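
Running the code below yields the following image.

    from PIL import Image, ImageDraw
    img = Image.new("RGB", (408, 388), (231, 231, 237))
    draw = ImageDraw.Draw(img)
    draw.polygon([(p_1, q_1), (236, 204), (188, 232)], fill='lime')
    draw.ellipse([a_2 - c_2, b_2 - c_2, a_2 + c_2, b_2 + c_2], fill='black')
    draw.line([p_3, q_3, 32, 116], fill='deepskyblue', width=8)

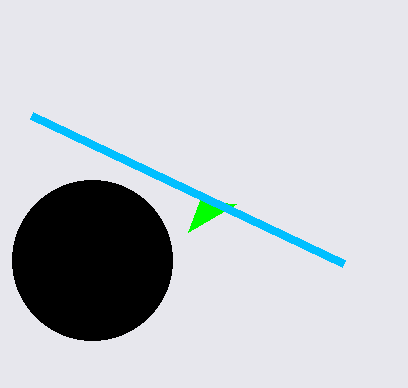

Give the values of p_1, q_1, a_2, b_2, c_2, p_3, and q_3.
p_1 = 200; q_1 = 200; a_2 = 92; b_2 = 260; c_2 = 80; p_3 = 344; q_3 = 264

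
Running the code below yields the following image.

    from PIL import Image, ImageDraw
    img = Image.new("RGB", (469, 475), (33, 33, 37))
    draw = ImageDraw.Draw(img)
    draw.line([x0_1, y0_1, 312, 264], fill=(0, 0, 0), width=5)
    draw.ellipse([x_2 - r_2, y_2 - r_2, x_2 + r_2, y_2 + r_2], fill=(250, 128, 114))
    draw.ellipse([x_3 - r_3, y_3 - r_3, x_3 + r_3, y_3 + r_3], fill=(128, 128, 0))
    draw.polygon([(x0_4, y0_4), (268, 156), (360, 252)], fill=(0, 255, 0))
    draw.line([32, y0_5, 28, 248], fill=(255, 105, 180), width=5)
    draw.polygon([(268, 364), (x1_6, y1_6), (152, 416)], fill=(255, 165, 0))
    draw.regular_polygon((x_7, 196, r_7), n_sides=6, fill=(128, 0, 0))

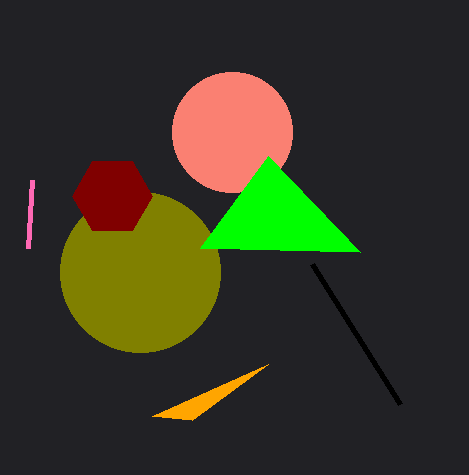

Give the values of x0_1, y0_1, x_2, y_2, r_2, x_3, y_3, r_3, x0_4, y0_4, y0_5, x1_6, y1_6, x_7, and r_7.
x0_1 = 400
y0_1 = 404
x_2 = 232
y_2 = 132
r_2 = 60
x_3 = 140
y_3 = 272
r_3 = 80
x0_4 = 200
y0_4 = 248
y0_5 = 180
x1_6 = 192
y1_6 = 420
x_7 = 112
r_7 = 40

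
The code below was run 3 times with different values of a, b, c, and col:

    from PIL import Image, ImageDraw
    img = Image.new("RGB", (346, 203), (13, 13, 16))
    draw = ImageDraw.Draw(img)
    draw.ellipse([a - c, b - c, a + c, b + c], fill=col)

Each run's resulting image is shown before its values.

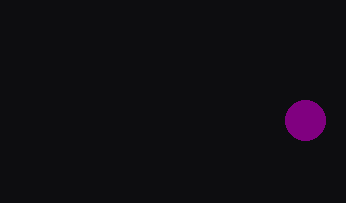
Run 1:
a = 305, b = 120, c = 20, col = 'purple'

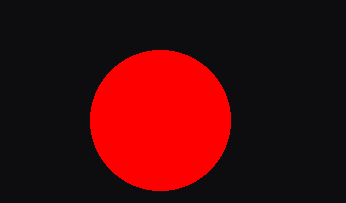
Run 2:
a = 160, b = 120, c = 70, col = 'red'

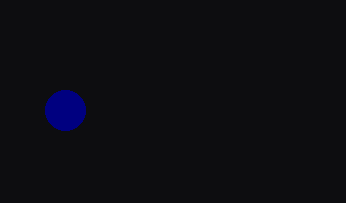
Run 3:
a = 65
b = 110
c = 20
col = 'navy'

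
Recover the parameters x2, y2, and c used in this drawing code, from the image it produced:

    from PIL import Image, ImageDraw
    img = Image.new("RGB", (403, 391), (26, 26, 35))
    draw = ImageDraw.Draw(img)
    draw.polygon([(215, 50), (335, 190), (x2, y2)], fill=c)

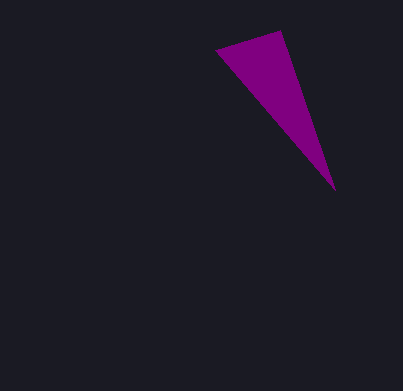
x2 = 280; y2 = 30; c = 'purple'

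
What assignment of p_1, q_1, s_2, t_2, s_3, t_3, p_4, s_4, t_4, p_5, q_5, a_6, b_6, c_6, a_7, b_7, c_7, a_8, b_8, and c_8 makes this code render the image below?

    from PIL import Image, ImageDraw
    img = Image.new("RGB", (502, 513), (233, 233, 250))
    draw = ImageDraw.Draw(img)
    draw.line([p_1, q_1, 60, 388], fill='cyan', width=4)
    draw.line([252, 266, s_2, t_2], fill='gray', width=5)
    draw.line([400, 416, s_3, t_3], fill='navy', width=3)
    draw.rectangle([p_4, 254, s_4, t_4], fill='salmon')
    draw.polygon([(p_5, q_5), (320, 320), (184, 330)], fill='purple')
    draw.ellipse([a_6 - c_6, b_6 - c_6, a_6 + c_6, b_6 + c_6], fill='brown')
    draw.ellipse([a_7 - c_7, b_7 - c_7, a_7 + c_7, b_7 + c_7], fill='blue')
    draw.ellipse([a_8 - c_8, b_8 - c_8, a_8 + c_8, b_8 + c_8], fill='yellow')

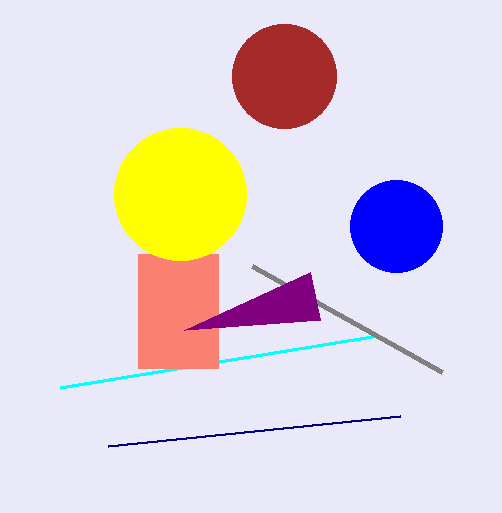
p_1 = 378; q_1 = 336; s_2 = 442; t_2 = 372; s_3 = 108; t_3 = 446; p_4 = 138; s_4 = 218; t_4 = 368; p_5 = 310; q_5 = 272; a_6 = 284; b_6 = 76; c_6 = 52; a_7 = 396; b_7 = 226; c_7 = 46; a_8 = 180; b_8 = 194; c_8 = 66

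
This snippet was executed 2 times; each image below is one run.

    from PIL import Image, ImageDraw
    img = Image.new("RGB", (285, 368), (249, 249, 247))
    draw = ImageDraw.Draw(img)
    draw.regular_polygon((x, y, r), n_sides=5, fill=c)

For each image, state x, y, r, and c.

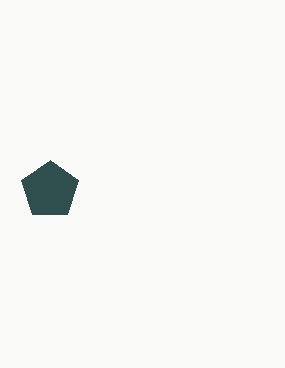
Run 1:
x = 50, y = 190, r = 30, c = 'darkslategray'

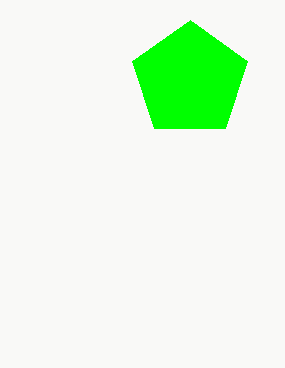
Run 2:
x = 190
y = 80
r = 60
c = 'lime'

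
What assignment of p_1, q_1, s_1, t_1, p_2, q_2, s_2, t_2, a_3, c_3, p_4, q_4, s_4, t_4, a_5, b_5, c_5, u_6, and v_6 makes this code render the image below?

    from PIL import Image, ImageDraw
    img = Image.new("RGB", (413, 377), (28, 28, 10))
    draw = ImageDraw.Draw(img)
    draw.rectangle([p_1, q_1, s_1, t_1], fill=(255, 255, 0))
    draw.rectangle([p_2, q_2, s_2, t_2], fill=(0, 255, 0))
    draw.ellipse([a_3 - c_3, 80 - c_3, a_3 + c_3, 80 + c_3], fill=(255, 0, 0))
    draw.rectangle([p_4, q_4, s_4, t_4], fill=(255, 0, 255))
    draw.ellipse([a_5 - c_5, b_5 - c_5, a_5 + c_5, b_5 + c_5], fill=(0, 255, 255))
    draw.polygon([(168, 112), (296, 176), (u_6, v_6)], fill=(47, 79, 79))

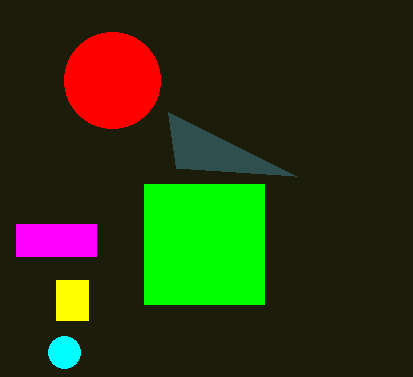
p_1 = 56; q_1 = 280; s_1 = 88; t_1 = 320; p_2 = 144; q_2 = 184; s_2 = 264; t_2 = 304; a_3 = 112; c_3 = 48; p_4 = 16; q_4 = 224; s_4 = 96; t_4 = 256; a_5 = 64; b_5 = 352; c_5 = 16; u_6 = 176; v_6 = 168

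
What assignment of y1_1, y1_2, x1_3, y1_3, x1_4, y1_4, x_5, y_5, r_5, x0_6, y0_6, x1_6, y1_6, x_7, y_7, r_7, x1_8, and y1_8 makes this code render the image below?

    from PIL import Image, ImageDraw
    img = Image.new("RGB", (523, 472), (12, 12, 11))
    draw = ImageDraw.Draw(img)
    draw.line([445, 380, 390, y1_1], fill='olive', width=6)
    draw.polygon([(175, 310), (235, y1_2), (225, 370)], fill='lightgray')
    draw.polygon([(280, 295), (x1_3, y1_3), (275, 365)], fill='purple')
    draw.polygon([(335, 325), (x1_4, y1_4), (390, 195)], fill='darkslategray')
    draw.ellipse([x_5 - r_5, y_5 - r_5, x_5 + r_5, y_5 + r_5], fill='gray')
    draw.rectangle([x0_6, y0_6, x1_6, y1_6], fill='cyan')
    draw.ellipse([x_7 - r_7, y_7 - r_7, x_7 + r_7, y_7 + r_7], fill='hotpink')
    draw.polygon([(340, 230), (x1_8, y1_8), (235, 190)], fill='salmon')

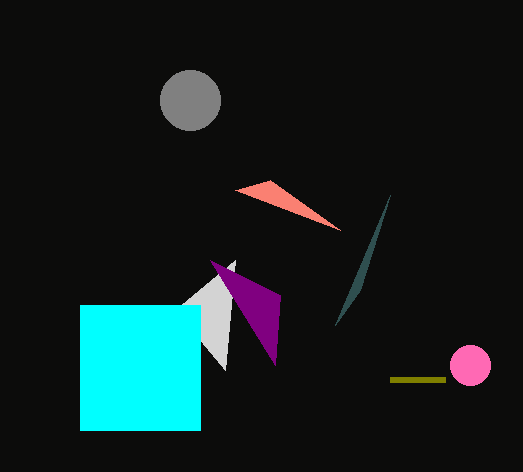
y1_1 = 380
y1_2 = 260
x1_3 = 210
y1_3 = 260
x1_4 = 360
y1_4 = 290
x_5 = 190
y_5 = 100
r_5 = 30
x0_6 = 80
y0_6 = 305
x1_6 = 200
y1_6 = 430
x_7 = 470
y_7 = 365
r_7 = 20
x1_8 = 270
y1_8 = 180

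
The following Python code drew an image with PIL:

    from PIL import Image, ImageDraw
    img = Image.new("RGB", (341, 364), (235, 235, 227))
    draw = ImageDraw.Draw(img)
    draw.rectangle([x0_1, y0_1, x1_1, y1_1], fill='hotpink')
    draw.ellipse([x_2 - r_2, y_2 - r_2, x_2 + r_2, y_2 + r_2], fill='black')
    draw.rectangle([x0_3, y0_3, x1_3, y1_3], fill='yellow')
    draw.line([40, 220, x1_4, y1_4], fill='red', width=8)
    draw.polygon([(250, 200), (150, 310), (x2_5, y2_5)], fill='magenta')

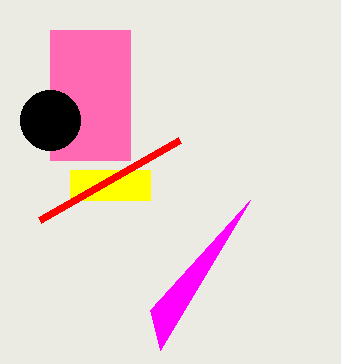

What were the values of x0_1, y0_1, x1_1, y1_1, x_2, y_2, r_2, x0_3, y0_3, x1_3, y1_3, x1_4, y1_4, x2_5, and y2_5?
x0_1 = 50
y0_1 = 30
x1_1 = 130
y1_1 = 160
x_2 = 50
y_2 = 120
r_2 = 30
x0_3 = 70
y0_3 = 170
x1_3 = 150
y1_3 = 200
x1_4 = 180
y1_4 = 140
x2_5 = 160
y2_5 = 350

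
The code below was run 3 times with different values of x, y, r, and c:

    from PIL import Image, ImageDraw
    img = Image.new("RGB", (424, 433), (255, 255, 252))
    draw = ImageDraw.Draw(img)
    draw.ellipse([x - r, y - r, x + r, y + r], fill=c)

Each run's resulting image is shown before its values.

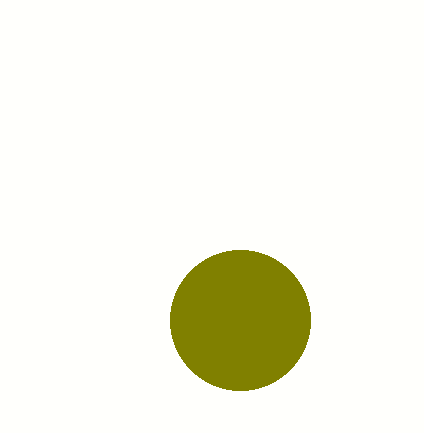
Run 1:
x = 240, y = 320, r = 70, c = 'olive'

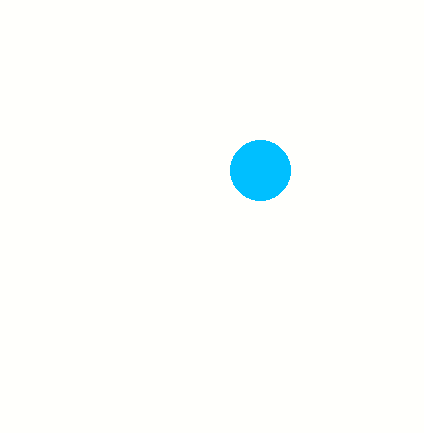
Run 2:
x = 260
y = 170
r = 30
c = 'deepskyblue'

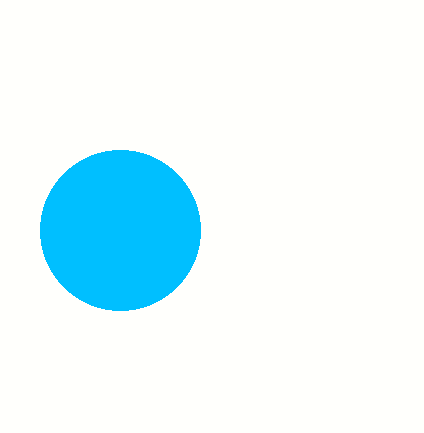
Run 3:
x = 120, y = 230, r = 80, c = 'deepskyblue'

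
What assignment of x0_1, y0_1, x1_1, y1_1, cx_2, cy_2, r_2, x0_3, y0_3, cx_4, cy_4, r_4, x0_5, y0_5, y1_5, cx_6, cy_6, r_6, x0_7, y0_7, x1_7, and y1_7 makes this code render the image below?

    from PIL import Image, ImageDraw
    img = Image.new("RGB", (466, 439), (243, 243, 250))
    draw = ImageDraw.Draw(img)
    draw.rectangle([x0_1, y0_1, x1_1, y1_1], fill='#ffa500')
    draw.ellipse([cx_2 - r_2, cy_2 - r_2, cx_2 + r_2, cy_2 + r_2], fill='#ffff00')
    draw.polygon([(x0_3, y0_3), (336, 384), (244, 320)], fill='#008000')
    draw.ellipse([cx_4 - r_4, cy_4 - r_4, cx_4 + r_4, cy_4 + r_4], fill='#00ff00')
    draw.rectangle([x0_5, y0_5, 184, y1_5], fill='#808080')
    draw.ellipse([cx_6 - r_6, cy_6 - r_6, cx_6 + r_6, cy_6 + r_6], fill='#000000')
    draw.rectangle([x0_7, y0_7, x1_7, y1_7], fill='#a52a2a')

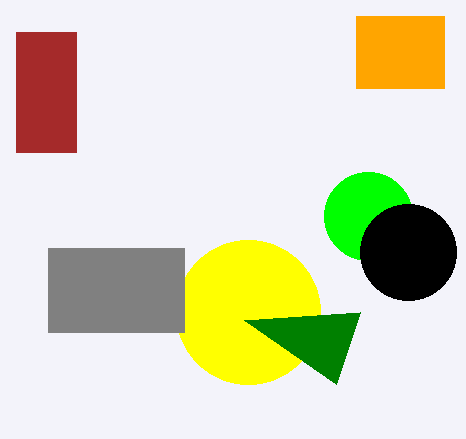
x0_1 = 356, y0_1 = 16, x1_1 = 444, y1_1 = 88, cx_2 = 248, cy_2 = 312, r_2 = 72, x0_3 = 360, y0_3 = 312, cx_4 = 368, cy_4 = 216, r_4 = 44, x0_5 = 48, y0_5 = 248, y1_5 = 332, cx_6 = 408, cy_6 = 252, r_6 = 48, x0_7 = 16, y0_7 = 32, x1_7 = 76, y1_7 = 152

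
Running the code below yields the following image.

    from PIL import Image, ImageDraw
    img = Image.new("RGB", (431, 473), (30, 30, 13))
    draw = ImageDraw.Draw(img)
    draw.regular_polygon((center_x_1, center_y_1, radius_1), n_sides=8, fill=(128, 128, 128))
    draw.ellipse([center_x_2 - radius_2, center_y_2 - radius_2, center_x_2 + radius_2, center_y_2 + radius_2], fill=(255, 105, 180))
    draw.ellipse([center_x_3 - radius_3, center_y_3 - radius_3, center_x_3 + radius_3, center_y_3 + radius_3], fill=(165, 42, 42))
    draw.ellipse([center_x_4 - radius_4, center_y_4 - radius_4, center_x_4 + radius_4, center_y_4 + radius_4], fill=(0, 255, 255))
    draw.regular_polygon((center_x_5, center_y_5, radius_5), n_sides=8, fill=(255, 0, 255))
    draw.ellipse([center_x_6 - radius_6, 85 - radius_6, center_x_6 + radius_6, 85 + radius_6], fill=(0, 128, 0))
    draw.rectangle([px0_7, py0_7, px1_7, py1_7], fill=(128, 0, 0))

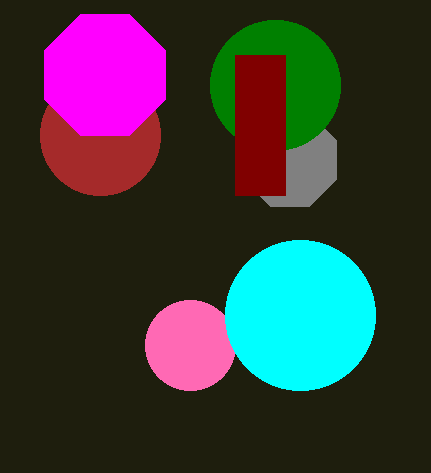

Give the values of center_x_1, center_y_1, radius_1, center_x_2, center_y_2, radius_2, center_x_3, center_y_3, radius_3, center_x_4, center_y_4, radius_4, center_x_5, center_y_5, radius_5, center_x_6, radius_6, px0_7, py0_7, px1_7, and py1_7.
center_x_1 = 290
center_y_1 = 160
radius_1 = 50
center_x_2 = 190
center_y_2 = 345
radius_2 = 45
center_x_3 = 100
center_y_3 = 135
radius_3 = 60
center_x_4 = 300
center_y_4 = 315
radius_4 = 75
center_x_5 = 105
center_y_5 = 75
radius_5 = 65
center_x_6 = 275
radius_6 = 65
px0_7 = 235
py0_7 = 55
px1_7 = 285
py1_7 = 195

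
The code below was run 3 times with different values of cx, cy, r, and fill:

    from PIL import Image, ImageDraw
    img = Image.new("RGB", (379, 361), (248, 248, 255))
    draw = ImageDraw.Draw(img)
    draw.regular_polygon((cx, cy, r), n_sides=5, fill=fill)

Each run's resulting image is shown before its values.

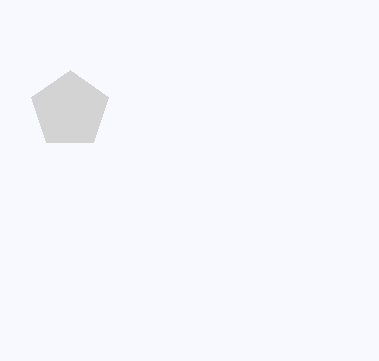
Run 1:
cx = 70, cy = 110, r = 40, fill = 'lightgray'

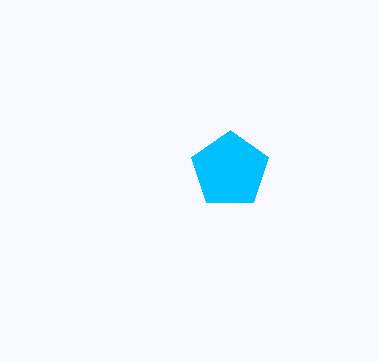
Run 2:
cx = 230
cy = 170
r = 40
fill = 'deepskyblue'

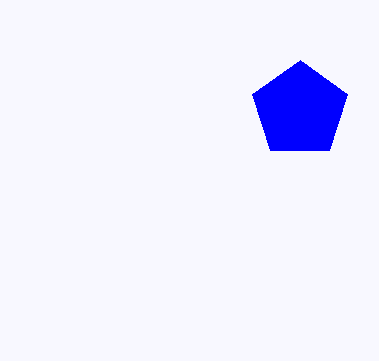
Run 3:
cx = 300; cy = 110; r = 50; fill = 'blue'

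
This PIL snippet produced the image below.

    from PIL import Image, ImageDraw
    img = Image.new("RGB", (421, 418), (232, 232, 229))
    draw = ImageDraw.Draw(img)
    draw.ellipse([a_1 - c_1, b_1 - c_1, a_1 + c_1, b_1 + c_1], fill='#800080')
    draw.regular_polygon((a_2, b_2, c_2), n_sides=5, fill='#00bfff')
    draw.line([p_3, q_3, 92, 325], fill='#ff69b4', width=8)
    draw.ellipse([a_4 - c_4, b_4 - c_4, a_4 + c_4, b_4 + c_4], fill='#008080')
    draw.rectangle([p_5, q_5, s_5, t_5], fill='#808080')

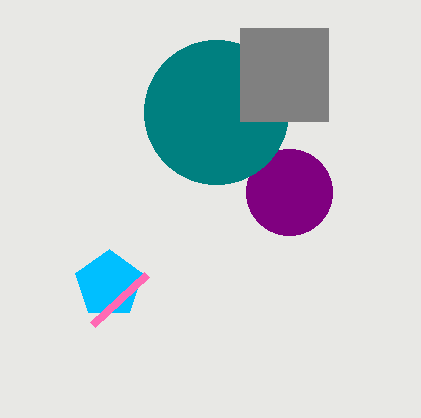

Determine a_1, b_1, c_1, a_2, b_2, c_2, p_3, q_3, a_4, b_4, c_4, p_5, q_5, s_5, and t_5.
a_1 = 289; b_1 = 192; c_1 = 43; a_2 = 109; b_2 = 284; c_2 = 35; p_3 = 146; q_3 = 275; a_4 = 216; b_4 = 112; c_4 = 72; p_5 = 240; q_5 = 28; s_5 = 328; t_5 = 121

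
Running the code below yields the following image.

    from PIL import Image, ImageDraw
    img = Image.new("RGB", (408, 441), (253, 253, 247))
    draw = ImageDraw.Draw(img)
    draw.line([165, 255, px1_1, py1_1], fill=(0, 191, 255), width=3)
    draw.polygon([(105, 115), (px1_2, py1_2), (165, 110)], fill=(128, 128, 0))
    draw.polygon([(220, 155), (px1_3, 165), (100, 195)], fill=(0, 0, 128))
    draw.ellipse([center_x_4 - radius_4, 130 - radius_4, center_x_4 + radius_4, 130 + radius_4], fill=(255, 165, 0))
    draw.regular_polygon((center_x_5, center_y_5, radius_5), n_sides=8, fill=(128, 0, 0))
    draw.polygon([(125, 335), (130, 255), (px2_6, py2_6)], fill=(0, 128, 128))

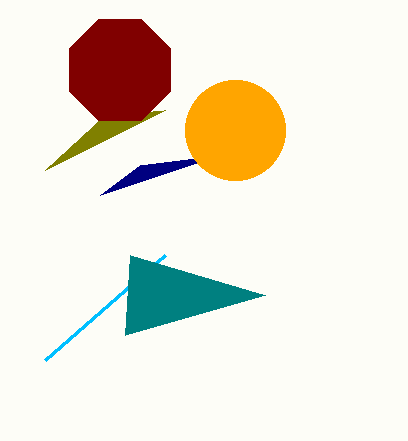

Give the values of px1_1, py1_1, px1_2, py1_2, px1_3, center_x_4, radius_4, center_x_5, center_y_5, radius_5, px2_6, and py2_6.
px1_1 = 45, py1_1 = 360, px1_2 = 45, py1_2 = 170, px1_3 = 140, center_x_4 = 235, radius_4 = 50, center_x_5 = 120, center_y_5 = 70, radius_5 = 55, px2_6 = 265, py2_6 = 295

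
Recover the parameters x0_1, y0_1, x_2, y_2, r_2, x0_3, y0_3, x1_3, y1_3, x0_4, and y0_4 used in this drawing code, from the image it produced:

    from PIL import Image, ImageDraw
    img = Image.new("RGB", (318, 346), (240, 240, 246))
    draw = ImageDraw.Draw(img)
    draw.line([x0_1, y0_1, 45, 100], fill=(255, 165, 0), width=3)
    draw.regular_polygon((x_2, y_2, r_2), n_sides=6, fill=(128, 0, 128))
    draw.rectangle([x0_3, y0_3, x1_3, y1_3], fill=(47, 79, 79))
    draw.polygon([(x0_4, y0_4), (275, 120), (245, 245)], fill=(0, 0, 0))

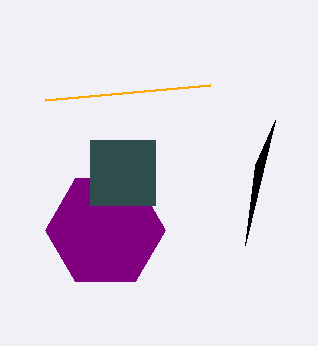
x0_1 = 210
y0_1 = 85
x_2 = 105
y_2 = 230
r_2 = 60
x0_3 = 90
y0_3 = 140
x1_3 = 155
y1_3 = 205
x0_4 = 255
y0_4 = 165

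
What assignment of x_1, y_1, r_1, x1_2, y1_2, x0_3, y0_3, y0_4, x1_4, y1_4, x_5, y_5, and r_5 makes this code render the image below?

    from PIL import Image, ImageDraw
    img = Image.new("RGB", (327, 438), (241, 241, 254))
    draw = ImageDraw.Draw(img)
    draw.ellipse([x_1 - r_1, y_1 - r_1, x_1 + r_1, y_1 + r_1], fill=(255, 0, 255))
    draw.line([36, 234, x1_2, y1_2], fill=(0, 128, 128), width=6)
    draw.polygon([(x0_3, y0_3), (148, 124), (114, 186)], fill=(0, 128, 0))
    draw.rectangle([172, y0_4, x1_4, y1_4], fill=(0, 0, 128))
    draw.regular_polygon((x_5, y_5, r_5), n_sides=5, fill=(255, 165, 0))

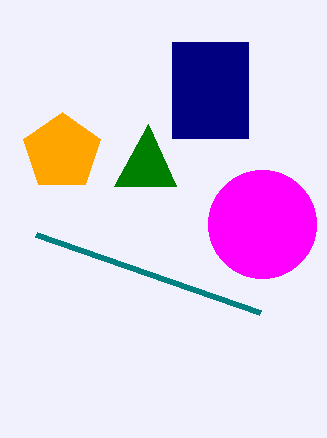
x_1 = 262, y_1 = 224, r_1 = 54, x1_2 = 260, y1_2 = 312, x0_3 = 176, y0_3 = 186, y0_4 = 42, x1_4 = 248, y1_4 = 138, x_5 = 62, y_5 = 152, r_5 = 40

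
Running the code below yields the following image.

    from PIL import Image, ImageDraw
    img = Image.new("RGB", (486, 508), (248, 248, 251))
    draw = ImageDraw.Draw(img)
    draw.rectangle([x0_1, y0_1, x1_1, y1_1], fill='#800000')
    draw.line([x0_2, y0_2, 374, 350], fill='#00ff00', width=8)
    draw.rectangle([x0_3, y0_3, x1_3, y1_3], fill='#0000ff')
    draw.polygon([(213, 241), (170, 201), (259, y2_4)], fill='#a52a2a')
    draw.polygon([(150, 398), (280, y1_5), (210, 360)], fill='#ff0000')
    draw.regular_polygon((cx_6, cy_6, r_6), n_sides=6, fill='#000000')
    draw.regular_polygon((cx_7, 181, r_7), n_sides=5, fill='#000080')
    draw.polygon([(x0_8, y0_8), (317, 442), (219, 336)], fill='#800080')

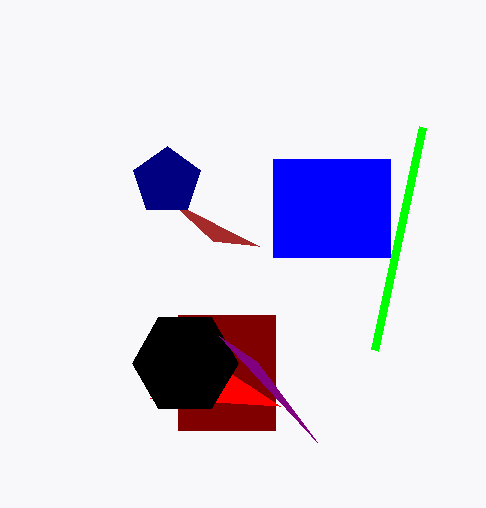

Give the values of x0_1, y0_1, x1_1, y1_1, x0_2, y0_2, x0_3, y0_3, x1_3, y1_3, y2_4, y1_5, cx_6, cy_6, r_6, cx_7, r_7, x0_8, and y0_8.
x0_1 = 178
y0_1 = 315
x1_1 = 275
y1_1 = 430
x0_2 = 422
y0_2 = 127
x0_3 = 273
y0_3 = 159
x1_3 = 390
y1_3 = 257
y2_4 = 246
y1_5 = 406
cx_6 = 185
cy_6 = 363
r_6 = 53
cx_7 = 167
r_7 = 35
x0_8 = 257
y0_8 = 362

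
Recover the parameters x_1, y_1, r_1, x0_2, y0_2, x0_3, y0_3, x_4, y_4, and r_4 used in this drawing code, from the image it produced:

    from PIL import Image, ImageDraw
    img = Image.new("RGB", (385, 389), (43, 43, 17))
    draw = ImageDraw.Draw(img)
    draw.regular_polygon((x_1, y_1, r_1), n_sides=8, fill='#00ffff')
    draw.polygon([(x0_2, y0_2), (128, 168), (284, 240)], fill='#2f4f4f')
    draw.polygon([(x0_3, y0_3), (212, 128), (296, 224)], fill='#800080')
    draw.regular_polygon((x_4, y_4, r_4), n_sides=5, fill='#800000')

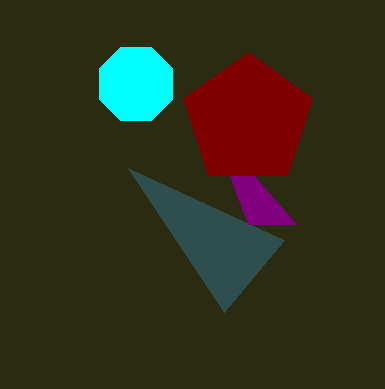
x_1 = 136, y_1 = 84, r_1 = 40, x0_2 = 224, y0_2 = 312, x0_3 = 248, y0_3 = 224, x_4 = 248, y_4 = 120, r_4 = 68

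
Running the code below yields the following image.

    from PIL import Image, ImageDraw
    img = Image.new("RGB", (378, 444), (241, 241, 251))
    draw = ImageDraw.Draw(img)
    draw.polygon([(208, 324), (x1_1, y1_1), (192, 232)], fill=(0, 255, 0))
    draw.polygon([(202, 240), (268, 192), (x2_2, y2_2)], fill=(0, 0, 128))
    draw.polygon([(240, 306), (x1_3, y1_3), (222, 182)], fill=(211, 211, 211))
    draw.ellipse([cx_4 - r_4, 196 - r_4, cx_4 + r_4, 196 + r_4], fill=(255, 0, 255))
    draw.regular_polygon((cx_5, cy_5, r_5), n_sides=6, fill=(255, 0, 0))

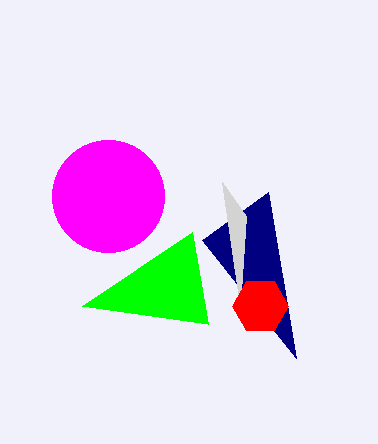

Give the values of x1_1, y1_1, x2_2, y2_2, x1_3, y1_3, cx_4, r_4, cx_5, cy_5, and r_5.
x1_1 = 82, y1_1 = 306, x2_2 = 296, y2_2 = 358, x1_3 = 246, y1_3 = 216, cx_4 = 108, r_4 = 56, cx_5 = 260, cy_5 = 306, r_5 = 28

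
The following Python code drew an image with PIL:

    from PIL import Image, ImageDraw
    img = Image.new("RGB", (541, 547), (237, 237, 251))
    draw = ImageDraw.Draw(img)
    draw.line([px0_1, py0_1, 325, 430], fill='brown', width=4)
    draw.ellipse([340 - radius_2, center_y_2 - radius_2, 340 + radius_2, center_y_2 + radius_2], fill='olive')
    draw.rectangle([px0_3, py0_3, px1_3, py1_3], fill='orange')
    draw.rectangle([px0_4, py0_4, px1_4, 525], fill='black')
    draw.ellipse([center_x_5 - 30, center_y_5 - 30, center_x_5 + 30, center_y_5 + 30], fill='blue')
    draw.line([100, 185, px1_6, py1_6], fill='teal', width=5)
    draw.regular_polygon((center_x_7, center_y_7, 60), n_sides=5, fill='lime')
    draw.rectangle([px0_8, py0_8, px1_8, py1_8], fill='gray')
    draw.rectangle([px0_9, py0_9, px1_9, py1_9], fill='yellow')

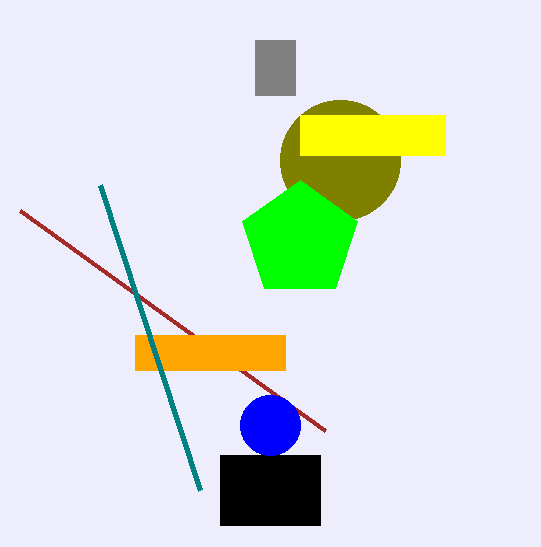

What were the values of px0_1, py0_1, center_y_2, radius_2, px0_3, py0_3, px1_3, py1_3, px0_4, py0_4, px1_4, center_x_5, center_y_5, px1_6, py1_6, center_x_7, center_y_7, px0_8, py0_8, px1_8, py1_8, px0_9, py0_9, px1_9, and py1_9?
px0_1 = 20
py0_1 = 210
center_y_2 = 160
radius_2 = 60
px0_3 = 135
py0_3 = 335
px1_3 = 285
py1_3 = 370
px0_4 = 220
py0_4 = 455
px1_4 = 320
center_x_5 = 270
center_y_5 = 425
px1_6 = 200
py1_6 = 490
center_x_7 = 300
center_y_7 = 240
px0_8 = 255
py0_8 = 40
px1_8 = 295
py1_8 = 95
px0_9 = 300
py0_9 = 115
px1_9 = 445
py1_9 = 155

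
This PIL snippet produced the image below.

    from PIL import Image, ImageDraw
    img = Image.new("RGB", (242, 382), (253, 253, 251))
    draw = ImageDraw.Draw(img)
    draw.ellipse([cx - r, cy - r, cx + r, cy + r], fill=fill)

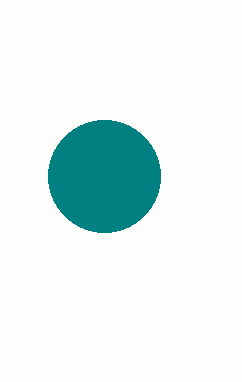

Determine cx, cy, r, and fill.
cx = 104, cy = 176, r = 56, fill = 'teal'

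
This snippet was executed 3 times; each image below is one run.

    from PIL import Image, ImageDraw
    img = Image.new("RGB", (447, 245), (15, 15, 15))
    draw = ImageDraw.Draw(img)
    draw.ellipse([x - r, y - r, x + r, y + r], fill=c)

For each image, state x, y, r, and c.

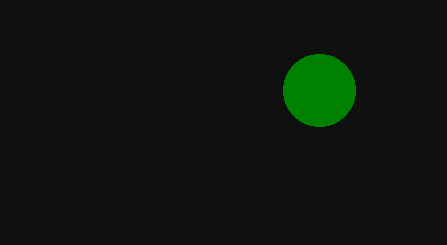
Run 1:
x = 319, y = 90, r = 36, c = 'green'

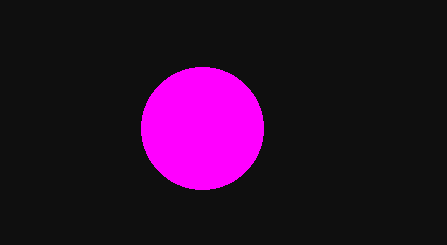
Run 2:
x = 202
y = 128
r = 61
c = 'magenta'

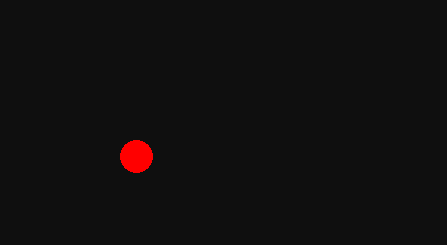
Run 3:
x = 136
y = 156
r = 16
c = 'red'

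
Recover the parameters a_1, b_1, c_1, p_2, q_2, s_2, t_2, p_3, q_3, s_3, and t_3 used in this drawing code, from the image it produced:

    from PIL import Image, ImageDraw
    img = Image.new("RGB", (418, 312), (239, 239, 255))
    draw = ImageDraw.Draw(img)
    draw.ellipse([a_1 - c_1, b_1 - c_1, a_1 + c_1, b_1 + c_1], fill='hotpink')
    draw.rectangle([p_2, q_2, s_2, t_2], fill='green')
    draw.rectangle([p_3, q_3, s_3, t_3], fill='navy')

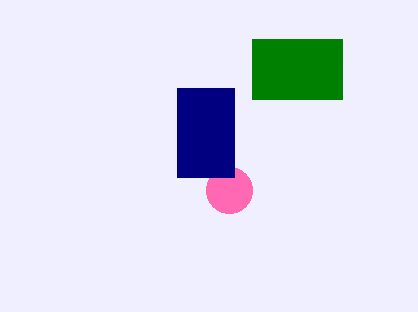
a_1 = 229, b_1 = 190, c_1 = 23, p_2 = 252, q_2 = 39, s_2 = 342, t_2 = 99, p_3 = 177, q_3 = 88, s_3 = 234, t_3 = 177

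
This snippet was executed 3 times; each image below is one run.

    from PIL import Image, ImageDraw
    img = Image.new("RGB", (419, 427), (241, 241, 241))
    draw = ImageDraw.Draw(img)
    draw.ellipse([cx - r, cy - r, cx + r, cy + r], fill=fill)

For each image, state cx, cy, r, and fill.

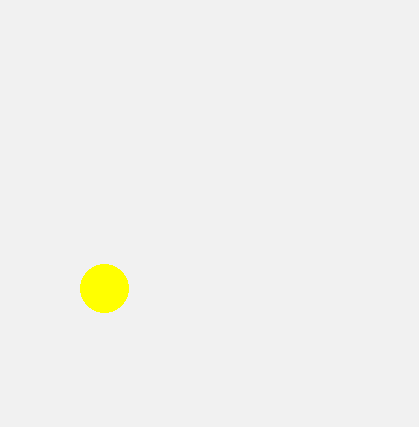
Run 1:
cx = 104
cy = 288
r = 24
fill = 'yellow'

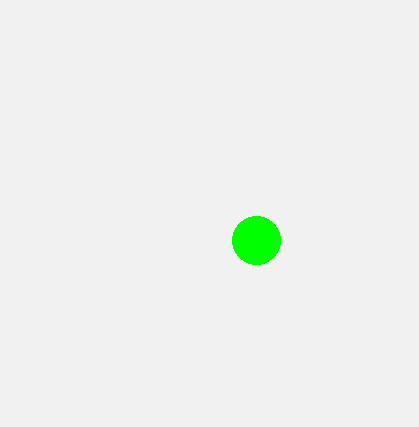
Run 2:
cx = 256, cy = 240, r = 24, fill = 'lime'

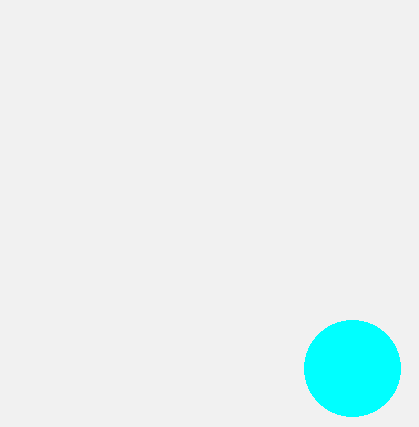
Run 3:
cx = 352, cy = 368, r = 48, fill = 'cyan'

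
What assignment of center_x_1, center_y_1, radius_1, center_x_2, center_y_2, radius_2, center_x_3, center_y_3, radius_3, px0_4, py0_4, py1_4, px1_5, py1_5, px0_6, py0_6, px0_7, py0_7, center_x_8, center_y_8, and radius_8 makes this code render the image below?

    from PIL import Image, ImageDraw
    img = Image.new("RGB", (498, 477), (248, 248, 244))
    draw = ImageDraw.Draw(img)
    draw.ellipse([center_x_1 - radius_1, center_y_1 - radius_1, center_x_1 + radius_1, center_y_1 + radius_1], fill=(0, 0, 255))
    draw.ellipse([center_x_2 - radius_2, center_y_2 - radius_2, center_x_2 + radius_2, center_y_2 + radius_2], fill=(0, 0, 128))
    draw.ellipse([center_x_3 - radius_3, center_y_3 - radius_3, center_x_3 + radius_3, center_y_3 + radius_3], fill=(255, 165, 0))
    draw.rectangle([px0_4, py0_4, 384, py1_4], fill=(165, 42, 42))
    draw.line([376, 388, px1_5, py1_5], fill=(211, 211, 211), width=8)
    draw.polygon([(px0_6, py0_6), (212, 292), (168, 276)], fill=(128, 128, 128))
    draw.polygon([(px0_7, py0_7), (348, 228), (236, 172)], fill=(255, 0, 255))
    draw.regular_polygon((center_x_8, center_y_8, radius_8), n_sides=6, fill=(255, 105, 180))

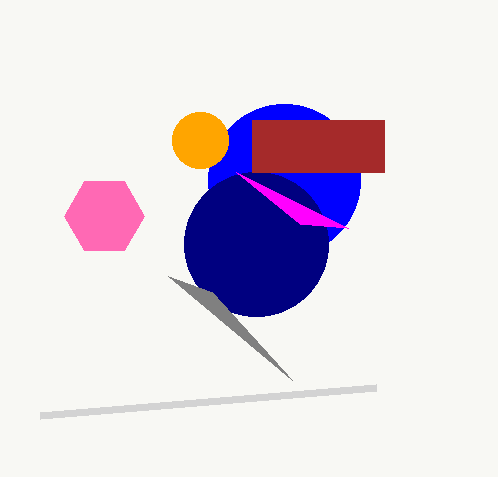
center_x_1 = 284; center_y_1 = 180; radius_1 = 76; center_x_2 = 256; center_y_2 = 244; radius_2 = 72; center_x_3 = 200; center_y_3 = 140; radius_3 = 28; px0_4 = 252; py0_4 = 120; py1_4 = 172; px1_5 = 40; py1_5 = 416; px0_6 = 292; py0_6 = 380; px0_7 = 300; py0_7 = 224; center_x_8 = 104; center_y_8 = 216; radius_8 = 40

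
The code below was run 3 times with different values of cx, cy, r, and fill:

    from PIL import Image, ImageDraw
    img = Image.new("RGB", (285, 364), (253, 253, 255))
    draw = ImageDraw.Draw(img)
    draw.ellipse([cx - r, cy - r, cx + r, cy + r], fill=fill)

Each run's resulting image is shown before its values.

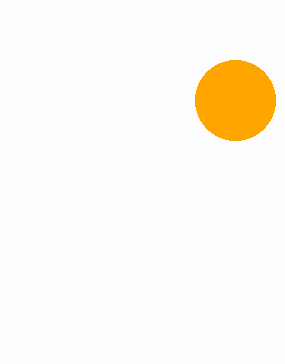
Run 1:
cx = 235, cy = 100, r = 40, fill = 'orange'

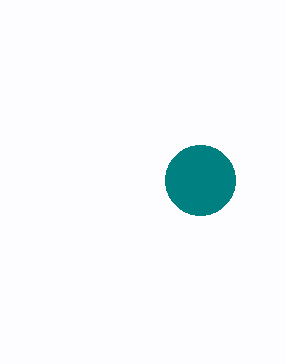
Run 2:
cx = 200; cy = 180; r = 35; fill = 'teal'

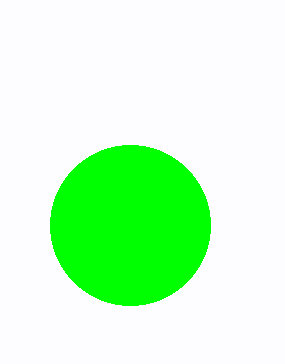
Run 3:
cx = 130; cy = 225; r = 80; fill = 'lime'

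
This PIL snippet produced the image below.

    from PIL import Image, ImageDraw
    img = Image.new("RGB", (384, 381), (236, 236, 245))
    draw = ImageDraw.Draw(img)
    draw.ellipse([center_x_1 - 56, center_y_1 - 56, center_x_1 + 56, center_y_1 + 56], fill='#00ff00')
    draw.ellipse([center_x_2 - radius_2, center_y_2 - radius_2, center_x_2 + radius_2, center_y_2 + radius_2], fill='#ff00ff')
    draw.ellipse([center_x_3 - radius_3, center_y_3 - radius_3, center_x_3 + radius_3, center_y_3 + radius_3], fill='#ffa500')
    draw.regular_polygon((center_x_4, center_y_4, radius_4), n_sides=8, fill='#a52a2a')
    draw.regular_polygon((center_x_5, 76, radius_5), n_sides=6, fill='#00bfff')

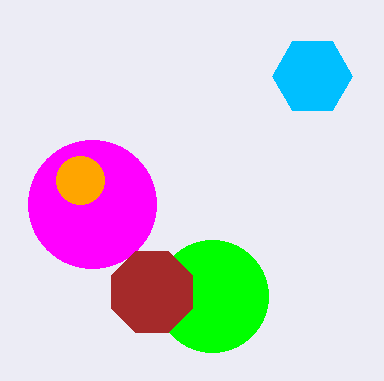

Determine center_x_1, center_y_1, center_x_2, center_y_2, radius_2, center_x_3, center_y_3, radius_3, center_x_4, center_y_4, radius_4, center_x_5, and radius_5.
center_x_1 = 212; center_y_1 = 296; center_x_2 = 92; center_y_2 = 204; radius_2 = 64; center_x_3 = 80; center_y_3 = 180; radius_3 = 24; center_x_4 = 152; center_y_4 = 292; radius_4 = 44; center_x_5 = 312; radius_5 = 40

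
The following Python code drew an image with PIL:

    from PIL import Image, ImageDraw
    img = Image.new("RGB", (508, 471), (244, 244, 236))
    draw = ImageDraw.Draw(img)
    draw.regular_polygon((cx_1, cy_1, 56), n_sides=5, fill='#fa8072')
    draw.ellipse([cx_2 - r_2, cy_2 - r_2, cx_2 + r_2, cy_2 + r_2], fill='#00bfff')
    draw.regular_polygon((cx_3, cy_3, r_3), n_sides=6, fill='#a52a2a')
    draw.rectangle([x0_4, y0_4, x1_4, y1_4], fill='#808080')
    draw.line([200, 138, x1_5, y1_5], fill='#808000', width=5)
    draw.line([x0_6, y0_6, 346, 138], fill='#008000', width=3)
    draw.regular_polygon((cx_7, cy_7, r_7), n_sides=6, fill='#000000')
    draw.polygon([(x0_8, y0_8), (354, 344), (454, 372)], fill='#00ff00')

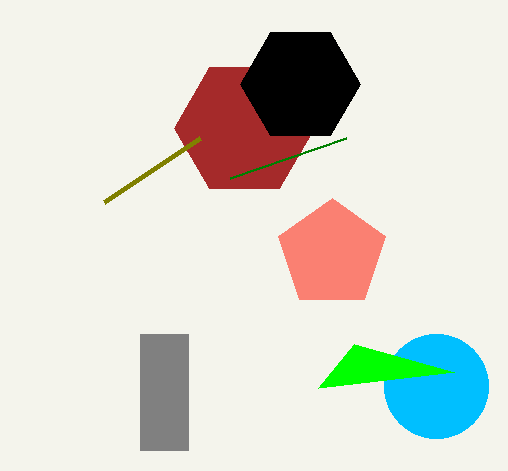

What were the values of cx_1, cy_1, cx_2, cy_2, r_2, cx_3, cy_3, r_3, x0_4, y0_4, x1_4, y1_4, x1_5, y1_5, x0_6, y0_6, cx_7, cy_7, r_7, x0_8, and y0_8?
cx_1 = 332, cy_1 = 254, cx_2 = 436, cy_2 = 386, r_2 = 52, cx_3 = 244, cy_3 = 128, r_3 = 70, x0_4 = 140, y0_4 = 334, x1_4 = 188, y1_4 = 450, x1_5 = 104, y1_5 = 202, x0_6 = 230, y0_6 = 178, cx_7 = 300, cy_7 = 84, r_7 = 60, x0_8 = 318, y0_8 = 388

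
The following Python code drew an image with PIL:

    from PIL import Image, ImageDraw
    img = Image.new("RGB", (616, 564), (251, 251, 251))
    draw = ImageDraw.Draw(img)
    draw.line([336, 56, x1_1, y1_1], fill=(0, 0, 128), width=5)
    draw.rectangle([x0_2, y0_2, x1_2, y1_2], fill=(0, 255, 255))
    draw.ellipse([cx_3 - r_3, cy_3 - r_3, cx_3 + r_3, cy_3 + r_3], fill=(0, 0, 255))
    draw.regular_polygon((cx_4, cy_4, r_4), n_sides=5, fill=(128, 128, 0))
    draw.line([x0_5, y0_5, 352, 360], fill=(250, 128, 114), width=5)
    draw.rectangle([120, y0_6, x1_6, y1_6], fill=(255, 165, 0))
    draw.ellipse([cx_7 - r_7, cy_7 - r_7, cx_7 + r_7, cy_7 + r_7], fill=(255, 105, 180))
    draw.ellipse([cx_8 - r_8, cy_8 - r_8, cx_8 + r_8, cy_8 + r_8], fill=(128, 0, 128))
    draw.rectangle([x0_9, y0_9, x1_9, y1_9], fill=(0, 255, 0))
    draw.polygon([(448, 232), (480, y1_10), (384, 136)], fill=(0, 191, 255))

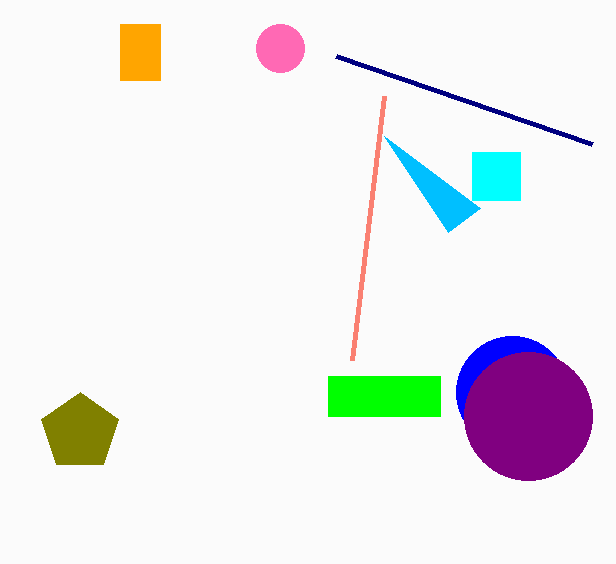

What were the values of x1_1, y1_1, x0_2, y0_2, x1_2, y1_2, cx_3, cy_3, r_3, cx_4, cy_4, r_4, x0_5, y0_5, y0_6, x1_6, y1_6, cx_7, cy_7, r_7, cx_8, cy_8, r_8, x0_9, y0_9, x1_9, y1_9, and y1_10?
x1_1 = 592, y1_1 = 144, x0_2 = 472, y0_2 = 152, x1_2 = 520, y1_2 = 200, cx_3 = 512, cy_3 = 392, r_3 = 56, cx_4 = 80, cy_4 = 432, r_4 = 40, x0_5 = 384, y0_5 = 96, y0_6 = 24, x1_6 = 160, y1_6 = 80, cx_7 = 280, cy_7 = 48, r_7 = 24, cx_8 = 528, cy_8 = 416, r_8 = 64, x0_9 = 328, y0_9 = 376, x1_9 = 440, y1_9 = 416, y1_10 = 208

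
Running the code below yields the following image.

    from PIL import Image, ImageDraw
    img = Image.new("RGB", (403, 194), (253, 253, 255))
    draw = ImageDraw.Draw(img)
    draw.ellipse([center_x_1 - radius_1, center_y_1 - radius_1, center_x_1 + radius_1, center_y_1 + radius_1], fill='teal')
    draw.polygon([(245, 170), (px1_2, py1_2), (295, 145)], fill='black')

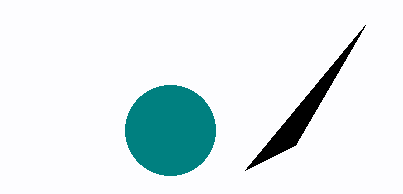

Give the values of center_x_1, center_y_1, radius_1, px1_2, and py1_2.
center_x_1 = 170
center_y_1 = 130
radius_1 = 45
px1_2 = 365
py1_2 = 25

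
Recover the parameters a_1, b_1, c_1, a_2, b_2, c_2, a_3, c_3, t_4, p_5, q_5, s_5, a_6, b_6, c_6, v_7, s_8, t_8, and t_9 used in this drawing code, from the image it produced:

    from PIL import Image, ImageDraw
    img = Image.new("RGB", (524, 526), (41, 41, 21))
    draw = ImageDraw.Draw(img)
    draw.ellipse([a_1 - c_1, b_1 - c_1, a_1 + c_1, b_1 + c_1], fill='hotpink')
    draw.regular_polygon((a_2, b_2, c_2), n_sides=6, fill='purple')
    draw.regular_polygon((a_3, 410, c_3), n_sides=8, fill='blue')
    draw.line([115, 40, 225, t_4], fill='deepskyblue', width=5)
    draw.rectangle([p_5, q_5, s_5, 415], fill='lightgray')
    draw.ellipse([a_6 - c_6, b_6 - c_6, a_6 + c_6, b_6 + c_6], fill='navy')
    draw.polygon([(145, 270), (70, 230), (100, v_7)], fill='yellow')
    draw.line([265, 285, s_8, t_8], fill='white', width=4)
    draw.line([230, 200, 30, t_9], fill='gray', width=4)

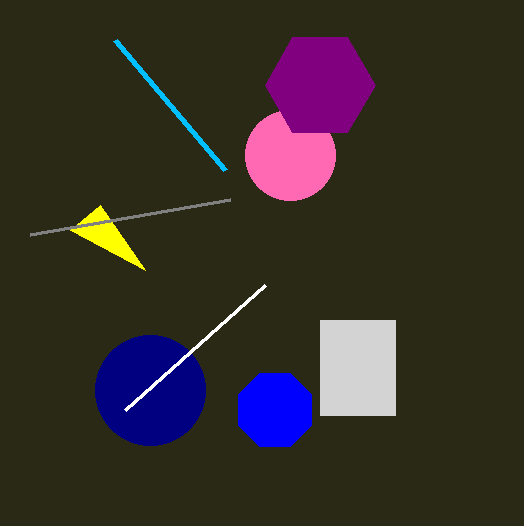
a_1 = 290; b_1 = 155; c_1 = 45; a_2 = 320; b_2 = 85; c_2 = 55; a_3 = 275; c_3 = 40; t_4 = 170; p_5 = 320; q_5 = 320; s_5 = 395; a_6 = 150; b_6 = 390; c_6 = 55; v_7 = 205; s_8 = 125; t_8 = 410; t_9 = 235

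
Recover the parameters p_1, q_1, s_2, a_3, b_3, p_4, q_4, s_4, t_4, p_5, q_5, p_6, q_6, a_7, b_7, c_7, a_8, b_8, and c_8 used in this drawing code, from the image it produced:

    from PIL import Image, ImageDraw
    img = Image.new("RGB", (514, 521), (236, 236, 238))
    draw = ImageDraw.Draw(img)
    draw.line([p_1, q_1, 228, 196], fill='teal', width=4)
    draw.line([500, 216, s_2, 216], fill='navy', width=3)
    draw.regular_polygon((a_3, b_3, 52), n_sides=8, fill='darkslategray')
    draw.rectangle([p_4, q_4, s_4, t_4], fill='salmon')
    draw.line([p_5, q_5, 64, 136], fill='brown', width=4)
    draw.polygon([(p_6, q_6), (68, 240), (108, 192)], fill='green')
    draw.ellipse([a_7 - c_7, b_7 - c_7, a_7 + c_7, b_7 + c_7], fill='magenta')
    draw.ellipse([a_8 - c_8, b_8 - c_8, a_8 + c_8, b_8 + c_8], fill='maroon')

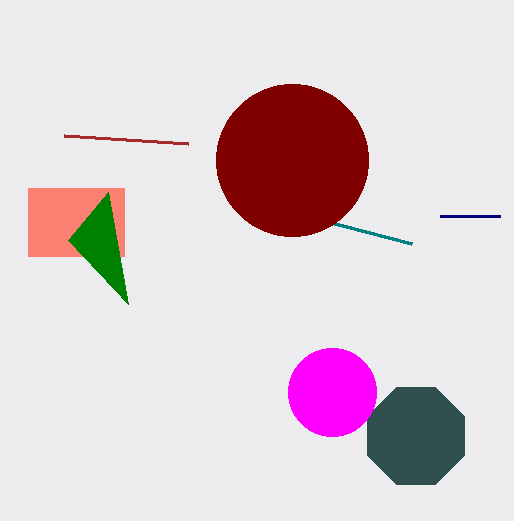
p_1 = 412; q_1 = 244; s_2 = 440; a_3 = 416; b_3 = 436; p_4 = 28; q_4 = 188; s_4 = 124; t_4 = 256; p_5 = 188; q_5 = 144; p_6 = 128; q_6 = 304; a_7 = 332; b_7 = 392; c_7 = 44; a_8 = 292; b_8 = 160; c_8 = 76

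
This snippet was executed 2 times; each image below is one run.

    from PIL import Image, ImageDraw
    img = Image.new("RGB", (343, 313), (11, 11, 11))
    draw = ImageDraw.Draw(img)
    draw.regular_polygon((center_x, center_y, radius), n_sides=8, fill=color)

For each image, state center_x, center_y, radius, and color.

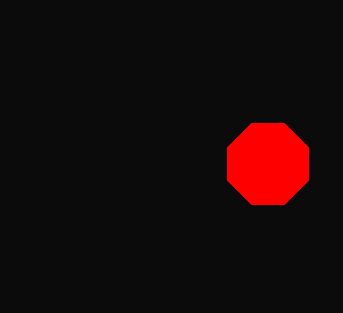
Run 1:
center_x = 268
center_y = 164
radius = 44
color = 'red'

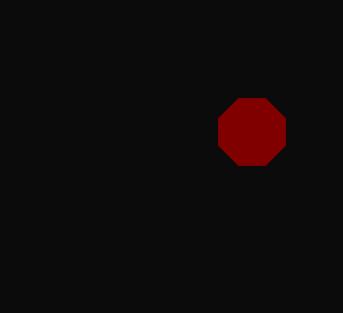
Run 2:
center_x = 252
center_y = 132
radius = 36
color = 'maroon'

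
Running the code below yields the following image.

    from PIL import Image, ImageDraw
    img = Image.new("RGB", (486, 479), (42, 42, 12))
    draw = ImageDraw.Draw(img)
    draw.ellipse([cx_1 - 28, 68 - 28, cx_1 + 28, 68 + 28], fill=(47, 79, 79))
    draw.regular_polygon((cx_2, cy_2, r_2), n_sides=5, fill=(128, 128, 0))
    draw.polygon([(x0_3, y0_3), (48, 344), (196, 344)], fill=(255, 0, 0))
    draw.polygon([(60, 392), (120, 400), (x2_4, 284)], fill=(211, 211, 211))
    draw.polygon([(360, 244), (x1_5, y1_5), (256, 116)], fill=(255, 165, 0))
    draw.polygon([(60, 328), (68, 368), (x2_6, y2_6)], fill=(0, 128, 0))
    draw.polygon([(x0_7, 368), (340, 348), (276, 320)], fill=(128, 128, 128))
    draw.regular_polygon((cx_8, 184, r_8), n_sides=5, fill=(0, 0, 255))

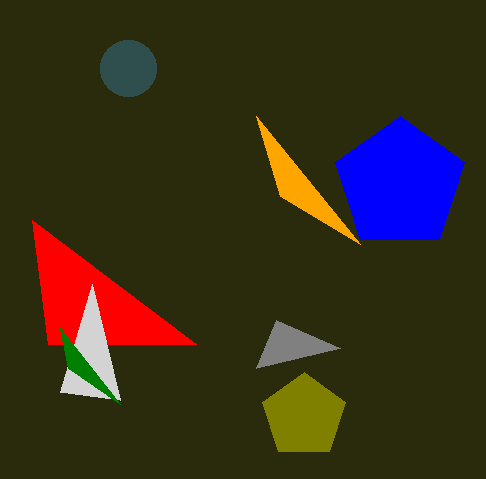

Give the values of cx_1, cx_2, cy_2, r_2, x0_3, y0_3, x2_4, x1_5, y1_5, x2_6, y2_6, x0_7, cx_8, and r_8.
cx_1 = 128, cx_2 = 304, cy_2 = 416, r_2 = 44, x0_3 = 32, y0_3 = 220, x2_4 = 92, x1_5 = 280, y1_5 = 196, x2_6 = 120, y2_6 = 404, x0_7 = 256, cx_8 = 400, r_8 = 68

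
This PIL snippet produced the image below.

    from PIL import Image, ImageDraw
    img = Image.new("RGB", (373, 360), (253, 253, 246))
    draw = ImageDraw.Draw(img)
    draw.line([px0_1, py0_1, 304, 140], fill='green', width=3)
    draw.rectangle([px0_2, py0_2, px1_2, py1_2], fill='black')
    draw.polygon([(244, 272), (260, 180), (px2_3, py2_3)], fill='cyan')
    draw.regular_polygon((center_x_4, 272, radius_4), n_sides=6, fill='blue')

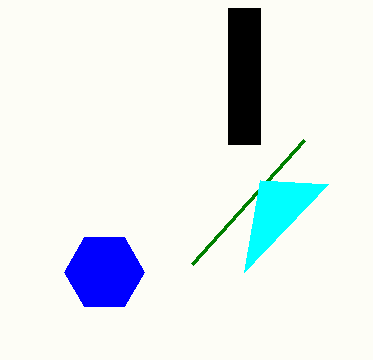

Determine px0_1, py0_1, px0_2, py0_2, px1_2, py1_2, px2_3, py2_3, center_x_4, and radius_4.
px0_1 = 192
py0_1 = 264
px0_2 = 228
py0_2 = 8
px1_2 = 260
py1_2 = 144
px2_3 = 328
py2_3 = 184
center_x_4 = 104
radius_4 = 40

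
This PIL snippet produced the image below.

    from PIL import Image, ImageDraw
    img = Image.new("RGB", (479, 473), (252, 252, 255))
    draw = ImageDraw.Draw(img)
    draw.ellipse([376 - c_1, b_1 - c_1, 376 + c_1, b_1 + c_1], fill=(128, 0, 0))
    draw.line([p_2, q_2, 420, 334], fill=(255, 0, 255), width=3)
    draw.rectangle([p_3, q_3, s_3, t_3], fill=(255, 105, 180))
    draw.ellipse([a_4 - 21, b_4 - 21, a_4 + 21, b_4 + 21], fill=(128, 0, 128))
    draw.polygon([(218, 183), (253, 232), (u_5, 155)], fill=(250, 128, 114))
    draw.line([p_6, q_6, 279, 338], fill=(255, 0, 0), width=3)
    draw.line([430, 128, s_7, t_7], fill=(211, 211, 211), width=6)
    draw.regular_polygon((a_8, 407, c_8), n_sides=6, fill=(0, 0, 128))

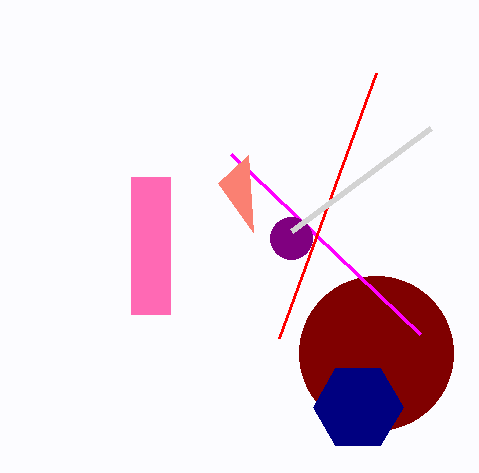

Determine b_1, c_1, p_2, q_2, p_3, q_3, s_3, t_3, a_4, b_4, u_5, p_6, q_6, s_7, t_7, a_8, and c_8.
b_1 = 353, c_1 = 77, p_2 = 231, q_2 = 154, p_3 = 131, q_3 = 177, s_3 = 170, t_3 = 314, a_4 = 291, b_4 = 238, u_5 = 248, p_6 = 376, q_6 = 73, s_7 = 291, t_7 = 231, a_8 = 358, c_8 = 45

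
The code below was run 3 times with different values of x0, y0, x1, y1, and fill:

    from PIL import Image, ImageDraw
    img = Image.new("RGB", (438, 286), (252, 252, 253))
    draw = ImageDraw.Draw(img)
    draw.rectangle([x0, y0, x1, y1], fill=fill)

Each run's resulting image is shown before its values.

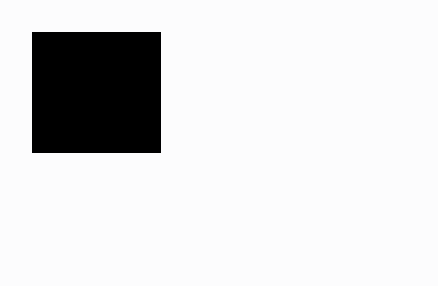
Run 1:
x0 = 32; y0 = 32; x1 = 160; y1 = 152; fill = 'black'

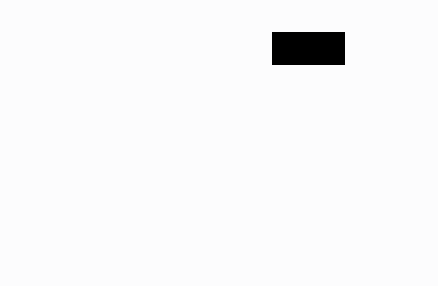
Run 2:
x0 = 272
y0 = 32
x1 = 344
y1 = 64
fill = 'black'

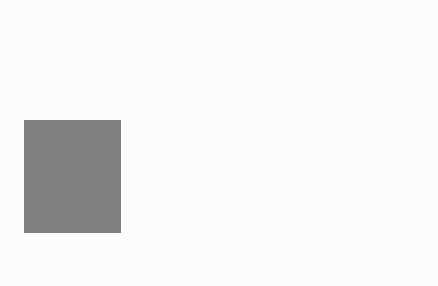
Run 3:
x0 = 24; y0 = 120; x1 = 120; y1 = 232; fill = 'gray'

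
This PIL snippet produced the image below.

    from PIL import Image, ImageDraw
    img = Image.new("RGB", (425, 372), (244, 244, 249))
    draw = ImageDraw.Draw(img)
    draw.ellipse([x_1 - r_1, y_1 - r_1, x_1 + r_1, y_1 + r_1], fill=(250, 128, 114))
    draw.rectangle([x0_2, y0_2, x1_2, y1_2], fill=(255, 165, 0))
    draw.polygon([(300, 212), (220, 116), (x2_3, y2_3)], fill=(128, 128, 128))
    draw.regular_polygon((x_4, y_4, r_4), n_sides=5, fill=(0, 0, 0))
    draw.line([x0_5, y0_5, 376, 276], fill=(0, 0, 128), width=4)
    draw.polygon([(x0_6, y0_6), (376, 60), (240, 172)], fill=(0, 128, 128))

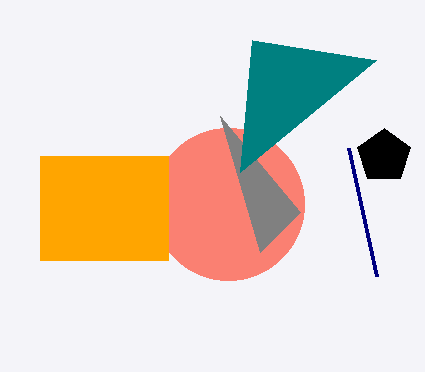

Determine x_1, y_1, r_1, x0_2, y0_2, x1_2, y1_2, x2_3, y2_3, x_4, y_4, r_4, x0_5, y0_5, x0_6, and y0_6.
x_1 = 228
y_1 = 204
r_1 = 76
x0_2 = 40
y0_2 = 156
x1_2 = 168
y1_2 = 260
x2_3 = 260
y2_3 = 252
x_4 = 384
y_4 = 156
r_4 = 28
x0_5 = 348
y0_5 = 148
x0_6 = 252
y0_6 = 40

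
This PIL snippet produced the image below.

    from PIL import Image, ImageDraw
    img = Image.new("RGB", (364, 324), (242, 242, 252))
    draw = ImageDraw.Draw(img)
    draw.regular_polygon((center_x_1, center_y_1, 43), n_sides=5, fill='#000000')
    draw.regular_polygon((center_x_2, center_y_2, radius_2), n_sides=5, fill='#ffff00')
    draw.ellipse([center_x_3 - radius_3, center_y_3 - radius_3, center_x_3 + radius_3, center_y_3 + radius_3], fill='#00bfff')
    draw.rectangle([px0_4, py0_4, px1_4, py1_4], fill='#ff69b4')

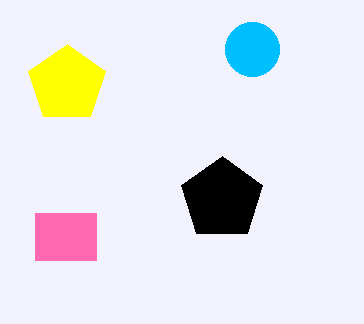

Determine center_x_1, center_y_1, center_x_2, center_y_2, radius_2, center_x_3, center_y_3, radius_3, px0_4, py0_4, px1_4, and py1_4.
center_x_1 = 222; center_y_1 = 199; center_x_2 = 67; center_y_2 = 84; radius_2 = 40; center_x_3 = 252; center_y_3 = 49; radius_3 = 27; px0_4 = 35; py0_4 = 213; px1_4 = 96; py1_4 = 260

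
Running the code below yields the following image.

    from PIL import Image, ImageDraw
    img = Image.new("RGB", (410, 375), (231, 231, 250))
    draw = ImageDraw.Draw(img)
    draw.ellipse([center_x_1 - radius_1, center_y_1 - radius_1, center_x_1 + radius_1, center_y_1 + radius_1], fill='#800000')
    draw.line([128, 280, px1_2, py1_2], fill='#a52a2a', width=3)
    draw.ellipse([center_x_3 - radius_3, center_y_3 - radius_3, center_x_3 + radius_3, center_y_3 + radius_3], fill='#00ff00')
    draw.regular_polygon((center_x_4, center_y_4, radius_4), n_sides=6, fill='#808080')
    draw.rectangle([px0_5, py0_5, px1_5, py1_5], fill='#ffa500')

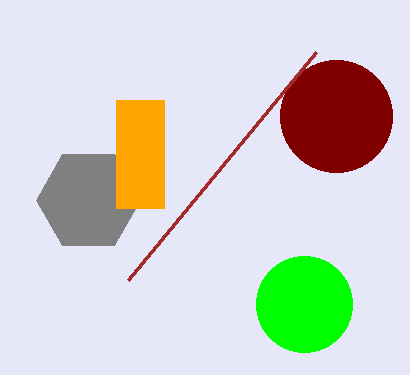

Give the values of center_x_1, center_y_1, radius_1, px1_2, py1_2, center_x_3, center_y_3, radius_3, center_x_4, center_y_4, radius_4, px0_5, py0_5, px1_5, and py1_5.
center_x_1 = 336
center_y_1 = 116
radius_1 = 56
px1_2 = 316
py1_2 = 52
center_x_3 = 304
center_y_3 = 304
radius_3 = 48
center_x_4 = 88
center_y_4 = 200
radius_4 = 52
px0_5 = 116
py0_5 = 100
px1_5 = 164
py1_5 = 208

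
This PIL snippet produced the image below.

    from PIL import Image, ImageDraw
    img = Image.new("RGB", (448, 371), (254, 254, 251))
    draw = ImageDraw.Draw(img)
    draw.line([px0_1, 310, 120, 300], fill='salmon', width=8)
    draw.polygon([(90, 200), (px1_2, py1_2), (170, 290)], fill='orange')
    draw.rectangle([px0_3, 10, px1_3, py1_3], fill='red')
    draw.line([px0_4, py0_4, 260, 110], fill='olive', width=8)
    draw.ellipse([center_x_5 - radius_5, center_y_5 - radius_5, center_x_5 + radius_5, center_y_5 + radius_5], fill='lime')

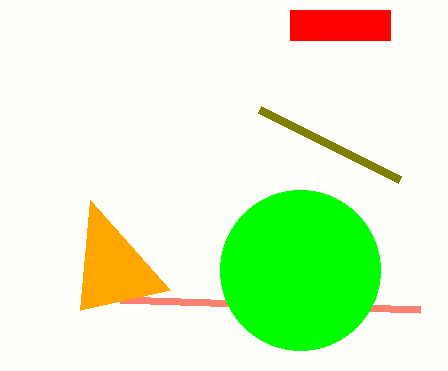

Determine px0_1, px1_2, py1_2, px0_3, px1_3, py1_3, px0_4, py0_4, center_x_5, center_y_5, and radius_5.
px0_1 = 420
px1_2 = 80
py1_2 = 310
px0_3 = 290
px1_3 = 390
py1_3 = 40
px0_4 = 400
py0_4 = 180
center_x_5 = 300
center_y_5 = 270
radius_5 = 80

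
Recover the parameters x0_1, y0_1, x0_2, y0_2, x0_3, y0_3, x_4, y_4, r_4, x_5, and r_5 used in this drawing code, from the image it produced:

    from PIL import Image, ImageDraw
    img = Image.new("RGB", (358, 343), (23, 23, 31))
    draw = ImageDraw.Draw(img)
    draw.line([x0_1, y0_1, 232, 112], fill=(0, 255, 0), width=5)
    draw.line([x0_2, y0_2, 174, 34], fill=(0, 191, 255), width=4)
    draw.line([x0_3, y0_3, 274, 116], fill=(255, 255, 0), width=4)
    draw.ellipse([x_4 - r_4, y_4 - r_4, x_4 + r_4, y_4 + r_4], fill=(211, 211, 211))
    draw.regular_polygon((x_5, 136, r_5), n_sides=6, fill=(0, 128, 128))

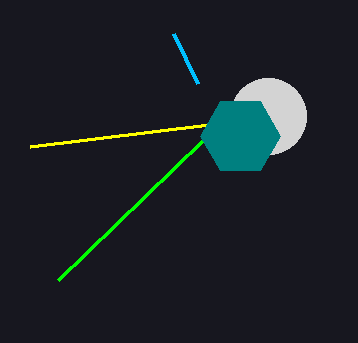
x0_1 = 58
y0_1 = 280
x0_2 = 198
y0_2 = 84
x0_3 = 30
y0_3 = 146
x_4 = 268
y_4 = 116
r_4 = 38
x_5 = 240
r_5 = 40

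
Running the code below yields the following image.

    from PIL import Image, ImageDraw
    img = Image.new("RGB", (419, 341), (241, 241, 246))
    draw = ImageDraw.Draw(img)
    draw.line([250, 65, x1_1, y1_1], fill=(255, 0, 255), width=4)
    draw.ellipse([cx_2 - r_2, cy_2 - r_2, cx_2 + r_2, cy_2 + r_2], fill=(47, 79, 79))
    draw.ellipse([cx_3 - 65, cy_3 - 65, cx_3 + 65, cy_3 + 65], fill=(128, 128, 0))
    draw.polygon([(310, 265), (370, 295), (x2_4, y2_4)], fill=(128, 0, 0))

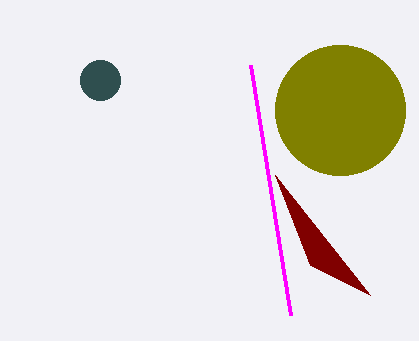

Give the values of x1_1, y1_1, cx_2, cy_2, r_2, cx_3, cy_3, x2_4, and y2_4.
x1_1 = 290, y1_1 = 315, cx_2 = 100, cy_2 = 80, r_2 = 20, cx_3 = 340, cy_3 = 110, x2_4 = 275, y2_4 = 175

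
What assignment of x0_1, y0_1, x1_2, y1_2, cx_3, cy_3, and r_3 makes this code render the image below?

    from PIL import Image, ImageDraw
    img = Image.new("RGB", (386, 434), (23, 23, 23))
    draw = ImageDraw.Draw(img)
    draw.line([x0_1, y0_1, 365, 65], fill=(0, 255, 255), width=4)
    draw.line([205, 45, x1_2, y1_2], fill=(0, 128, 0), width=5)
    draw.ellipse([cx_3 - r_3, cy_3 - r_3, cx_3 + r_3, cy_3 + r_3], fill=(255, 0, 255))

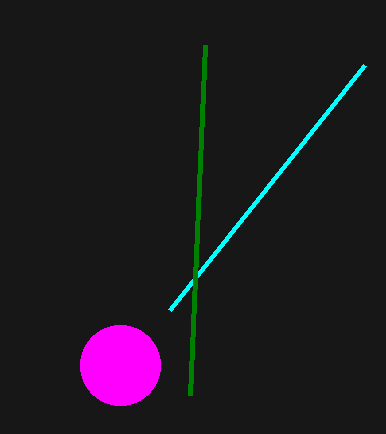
x0_1 = 170; y0_1 = 310; x1_2 = 190; y1_2 = 395; cx_3 = 120; cy_3 = 365; r_3 = 40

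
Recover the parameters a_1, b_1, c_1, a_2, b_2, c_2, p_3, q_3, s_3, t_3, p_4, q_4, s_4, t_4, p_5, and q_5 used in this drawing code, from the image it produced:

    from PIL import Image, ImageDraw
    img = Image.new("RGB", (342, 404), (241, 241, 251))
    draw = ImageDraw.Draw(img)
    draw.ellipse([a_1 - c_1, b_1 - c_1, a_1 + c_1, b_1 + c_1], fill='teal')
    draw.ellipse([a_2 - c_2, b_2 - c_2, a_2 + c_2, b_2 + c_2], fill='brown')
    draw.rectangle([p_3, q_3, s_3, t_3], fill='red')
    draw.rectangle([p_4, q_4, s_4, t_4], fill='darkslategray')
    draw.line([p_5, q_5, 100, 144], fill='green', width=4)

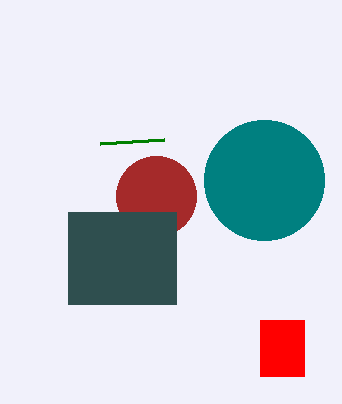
a_1 = 264, b_1 = 180, c_1 = 60, a_2 = 156, b_2 = 196, c_2 = 40, p_3 = 260, q_3 = 320, s_3 = 304, t_3 = 376, p_4 = 68, q_4 = 212, s_4 = 176, t_4 = 304, p_5 = 164, q_5 = 140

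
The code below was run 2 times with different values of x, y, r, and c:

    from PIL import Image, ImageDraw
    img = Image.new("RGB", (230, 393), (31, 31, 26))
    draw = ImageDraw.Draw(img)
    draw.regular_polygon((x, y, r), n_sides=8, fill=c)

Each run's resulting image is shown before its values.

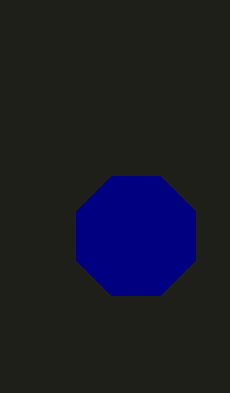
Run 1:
x = 136; y = 236; r = 64; c = 'navy'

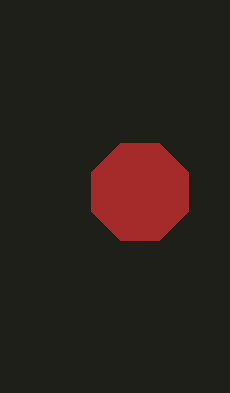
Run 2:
x = 140; y = 192; r = 52; c = 'brown'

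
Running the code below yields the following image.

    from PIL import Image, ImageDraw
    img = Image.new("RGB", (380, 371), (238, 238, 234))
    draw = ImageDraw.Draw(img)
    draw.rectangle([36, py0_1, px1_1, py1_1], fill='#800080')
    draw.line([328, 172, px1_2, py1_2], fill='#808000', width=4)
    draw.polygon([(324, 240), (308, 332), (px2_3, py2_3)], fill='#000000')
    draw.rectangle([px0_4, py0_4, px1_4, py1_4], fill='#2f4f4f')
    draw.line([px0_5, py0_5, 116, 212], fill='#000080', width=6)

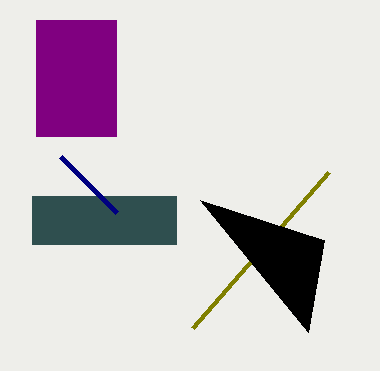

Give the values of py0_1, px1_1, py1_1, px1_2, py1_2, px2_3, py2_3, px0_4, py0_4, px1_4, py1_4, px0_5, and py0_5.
py0_1 = 20; px1_1 = 116; py1_1 = 136; px1_2 = 192; py1_2 = 328; px2_3 = 200; py2_3 = 200; px0_4 = 32; py0_4 = 196; px1_4 = 176; py1_4 = 244; px0_5 = 60; py0_5 = 156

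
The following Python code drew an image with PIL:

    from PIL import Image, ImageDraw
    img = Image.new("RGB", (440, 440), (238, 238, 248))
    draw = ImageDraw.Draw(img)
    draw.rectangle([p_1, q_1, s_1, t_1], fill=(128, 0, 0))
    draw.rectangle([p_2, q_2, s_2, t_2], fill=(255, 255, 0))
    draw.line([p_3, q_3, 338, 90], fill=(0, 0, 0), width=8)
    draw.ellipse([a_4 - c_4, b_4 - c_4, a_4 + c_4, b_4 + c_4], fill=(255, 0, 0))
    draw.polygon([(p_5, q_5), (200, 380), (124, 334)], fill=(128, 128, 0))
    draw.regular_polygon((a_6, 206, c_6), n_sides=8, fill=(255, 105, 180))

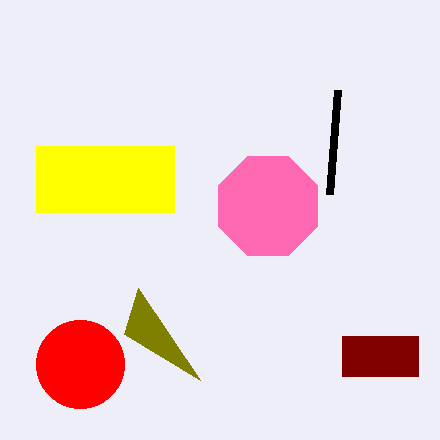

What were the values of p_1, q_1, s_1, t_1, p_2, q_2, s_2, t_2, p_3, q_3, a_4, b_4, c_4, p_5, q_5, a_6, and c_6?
p_1 = 342, q_1 = 336, s_1 = 418, t_1 = 376, p_2 = 36, q_2 = 146, s_2 = 174, t_2 = 212, p_3 = 330, q_3 = 194, a_4 = 80, b_4 = 364, c_4 = 44, p_5 = 138, q_5 = 288, a_6 = 268, c_6 = 54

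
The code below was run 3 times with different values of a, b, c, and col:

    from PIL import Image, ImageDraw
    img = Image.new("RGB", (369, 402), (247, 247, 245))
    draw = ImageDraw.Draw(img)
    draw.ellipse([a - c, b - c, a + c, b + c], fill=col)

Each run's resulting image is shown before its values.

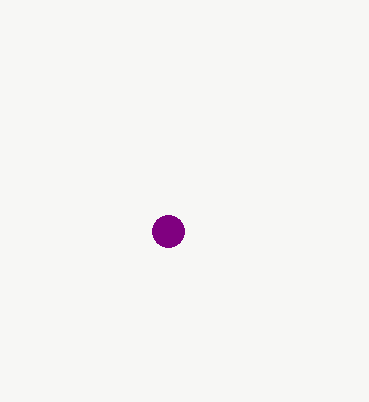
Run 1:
a = 168, b = 231, c = 16, col = 'purple'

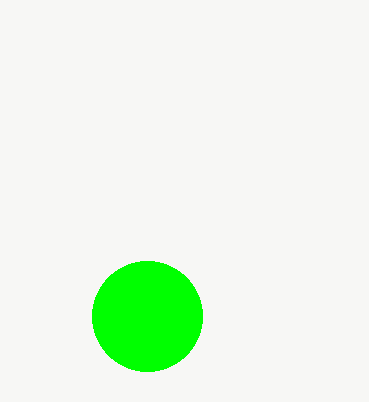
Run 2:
a = 147; b = 316; c = 55; col = 'lime'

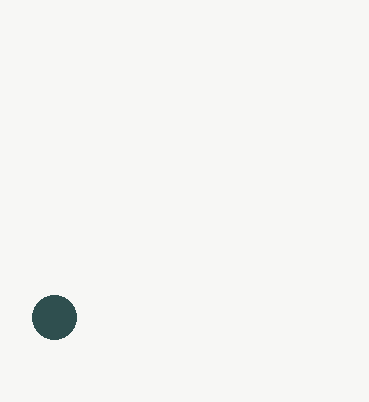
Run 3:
a = 54, b = 317, c = 22, col = 'darkslategray'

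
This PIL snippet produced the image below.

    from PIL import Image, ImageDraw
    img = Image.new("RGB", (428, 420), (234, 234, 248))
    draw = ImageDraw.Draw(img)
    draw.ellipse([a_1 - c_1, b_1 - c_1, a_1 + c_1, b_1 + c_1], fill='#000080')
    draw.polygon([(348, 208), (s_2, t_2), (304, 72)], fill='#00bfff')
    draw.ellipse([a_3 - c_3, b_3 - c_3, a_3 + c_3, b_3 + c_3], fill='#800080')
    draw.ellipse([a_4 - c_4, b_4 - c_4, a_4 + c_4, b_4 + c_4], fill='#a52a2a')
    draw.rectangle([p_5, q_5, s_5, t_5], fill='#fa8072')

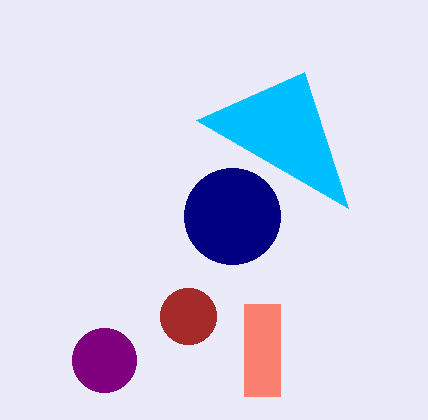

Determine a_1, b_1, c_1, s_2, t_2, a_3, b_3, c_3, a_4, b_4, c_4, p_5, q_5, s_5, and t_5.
a_1 = 232, b_1 = 216, c_1 = 48, s_2 = 196, t_2 = 120, a_3 = 104, b_3 = 360, c_3 = 32, a_4 = 188, b_4 = 316, c_4 = 28, p_5 = 244, q_5 = 304, s_5 = 280, t_5 = 396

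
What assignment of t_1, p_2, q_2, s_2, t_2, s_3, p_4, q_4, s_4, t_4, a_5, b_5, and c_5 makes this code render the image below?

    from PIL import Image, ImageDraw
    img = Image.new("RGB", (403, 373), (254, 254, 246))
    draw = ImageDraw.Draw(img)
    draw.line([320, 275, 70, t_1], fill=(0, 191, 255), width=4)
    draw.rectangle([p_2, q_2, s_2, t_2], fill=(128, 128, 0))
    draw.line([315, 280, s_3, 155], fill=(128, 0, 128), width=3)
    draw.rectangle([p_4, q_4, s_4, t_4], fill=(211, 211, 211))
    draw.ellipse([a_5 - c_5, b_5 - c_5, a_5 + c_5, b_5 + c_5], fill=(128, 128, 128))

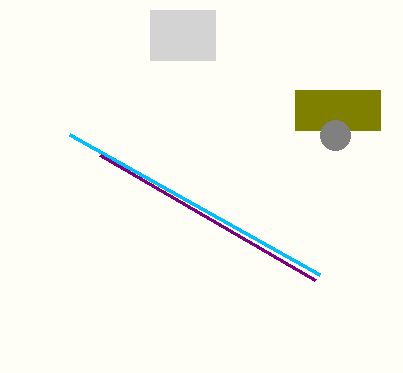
t_1 = 135
p_2 = 295
q_2 = 90
s_2 = 380
t_2 = 130
s_3 = 100
p_4 = 150
q_4 = 10
s_4 = 215
t_4 = 60
a_5 = 335
b_5 = 135
c_5 = 15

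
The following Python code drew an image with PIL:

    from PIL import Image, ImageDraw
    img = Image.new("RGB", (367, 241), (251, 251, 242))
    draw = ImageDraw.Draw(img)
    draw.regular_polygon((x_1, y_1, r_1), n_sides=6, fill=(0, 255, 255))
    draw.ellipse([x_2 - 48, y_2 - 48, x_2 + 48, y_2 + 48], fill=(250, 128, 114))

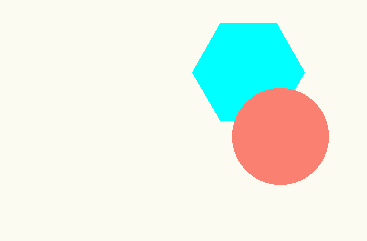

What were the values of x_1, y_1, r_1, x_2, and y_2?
x_1 = 248
y_1 = 72
r_1 = 56
x_2 = 280
y_2 = 136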